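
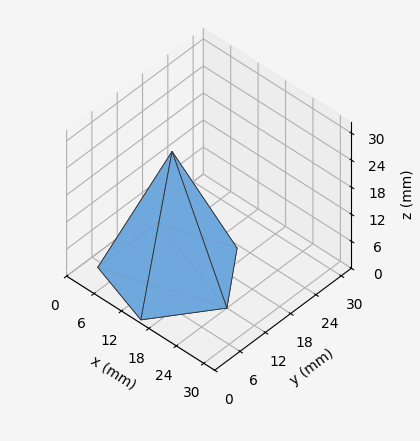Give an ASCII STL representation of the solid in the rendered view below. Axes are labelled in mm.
Reading the render: the shape is a regular 5-sided pyramid, base circumscribed radius ≈ 12 mm, apex at z ≈ 27 mm (dimensions read to the nearest mm from the axis ticks). For the STL, each face is triangulated and given an outward normal.

solid part
  facet normal 0.0000 0.0000 -1.0000
    outer loop
      vertex 2.3 19.1 0.0
      vertex 15.7 23.4 0.0
      vertex 24.0 12.0 0.0
    endloop
  endfacet
  facet normal 0.0000 0.0000 -1.0000
    outer loop
      vertex 2.3 4.9 0.0
      vertex 2.3 19.1 0.0
      vertex 24.0 12.0 0.0
    endloop
  endfacet
  facet normal 0.0000 0.0000 -1.0000
    outer loop
      vertex 15.7 0.6 0.0
      vertex 2.3 4.9 0.0
      vertex 24.0 12.0 0.0
    endloop
  endfacet
  facet normal 0.7608 0.5539 0.3381
    outer loop
      vertex 24.0 12.0 0.0
      vertex 15.7 23.4 0.0
      vertex 12.0 12.0 27.0
    endloop
  endfacet
  facet normal -0.2875 0.8958 0.3389
    outer loop
      vertex 15.7 23.4 0.0
      vertex 2.3 19.1 0.0
      vertex 12.0 12.0 27.0
    endloop
  endfacet
  facet normal -0.9411 0.0000 0.3381
    outer loop
      vertex 2.3 19.1 0.0
      vertex 2.3 4.9 0.0
      vertex 12.0 12.0 27.0
    endloop
  endfacet
  facet normal -0.2875 -0.8958 0.3389
    outer loop
      vertex 2.3 4.9 0.0
      vertex 15.7 0.6 0.0
      vertex 12.0 12.0 27.0
    endloop
  endfacet
  facet normal 0.7608 -0.5539 0.3381
    outer loop
      vertex 15.7 0.6 0.0
      vertex 24.0 12.0 0.0
      vertex 12.0 12.0 27.0
    endloop
  endfacet
endsolid part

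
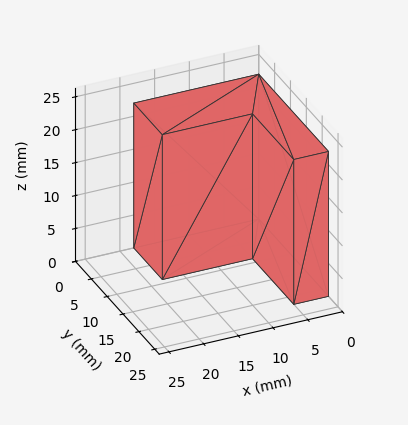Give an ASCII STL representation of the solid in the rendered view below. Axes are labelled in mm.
Reading the render: the shape is an L-shaped prism: outer 18 × 22 mm, arm thicknesses ≈ 9 mm (horizontal) and 5 mm (vertical), extruded 22 mm in z (dimensions read to the nearest mm from the axis ticks). For the STL, each face is triangulated and given an outward normal.

solid part
  facet normal 0.0000 0.0000 -1.0000
    outer loop
      vertex 18.0 9.0 0.0
      vertex 18.0 0.0 0.0
      vertex 0.0 0.0 0.0
    endloop
  endfacet
  facet normal 0.0000 0.0000 -1.0000
    outer loop
      vertex 5.0 9.0 0.0
      vertex 18.0 9.0 0.0
      vertex 0.0 0.0 0.0
    endloop
  endfacet
  facet normal 0.0000 0.0000 -1.0000
    outer loop
      vertex 5.0 22.0 0.0
      vertex 5.0 9.0 0.0
      vertex 0.0 0.0 0.0
    endloop
  endfacet
  facet normal 0.0000 0.0000 -1.0000
    outer loop
      vertex 0.0 22.0 0.0
      vertex 5.0 22.0 0.0
      vertex 0.0 0.0 0.0
    endloop
  endfacet
  facet normal 0.0000 0.0000 1.0000
    outer loop
      vertex 0.0 0.0 22.0
      vertex 18.0 0.0 22.0
      vertex 18.0 9.0 22.0
    endloop
  endfacet
  facet normal 0.0000 0.0000 1.0000
    outer loop
      vertex 0.0 0.0 22.0
      vertex 18.0 9.0 22.0
      vertex 5.0 9.0 22.0
    endloop
  endfacet
  facet normal 0.0000 0.0000 1.0000
    outer loop
      vertex 0.0 0.0 22.0
      vertex 5.0 9.0 22.0
      vertex 5.0 22.0 22.0
    endloop
  endfacet
  facet normal 0.0000 0.0000 1.0000
    outer loop
      vertex 0.0 0.0 22.0
      vertex 5.0 22.0 22.0
      vertex 0.0 22.0 22.0
    endloop
  endfacet
  facet normal 0.0000 -1.0000 0.0000
    outer loop
      vertex 0.0 0.0 0.0
      vertex 18.0 0.0 0.0
      vertex 18.0 0.0 22.0
    endloop
  endfacet
  facet normal 0.0000 -1.0000 0.0000
    outer loop
      vertex 0.0 0.0 0.0
      vertex 18.0 0.0 22.0
      vertex 0.0 0.0 22.0
    endloop
  endfacet
  facet normal 1.0000 0.0000 0.0000
    outer loop
      vertex 18.0 0.0 0.0
      vertex 18.0 9.0 0.0
      vertex 18.0 9.0 22.0
    endloop
  endfacet
  facet normal 1.0000 0.0000 0.0000
    outer loop
      vertex 18.0 0.0 0.0
      vertex 18.0 9.0 22.0
      vertex 18.0 0.0 22.0
    endloop
  endfacet
  facet normal 0.0000 1.0000 0.0000
    outer loop
      vertex 18.0 9.0 0.0
      vertex 5.0 9.0 0.0
      vertex 5.0 9.0 22.0
    endloop
  endfacet
  facet normal 0.0000 1.0000 0.0000
    outer loop
      vertex 18.0 9.0 0.0
      vertex 5.0 9.0 22.0
      vertex 18.0 9.0 22.0
    endloop
  endfacet
  facet normal 1.0000 0.0000 0.0000
    outer loop
      vertex 5.0 9.0 0.0
      vertex 5.0 22.0 0.0
      vertex 5.0 22.0 22.0
    endloop
  endfacet
  facet normal 1.0000 0.0000 0.0000
    outer loop
      vertex 5.0 9.0 0.0
      vertex 5.0 22.0 22.0
      vertex 5.0 9.0 22.0
    endloop
  endfacet
  facet normal 0.0000 1.0000 0.0000
    outer loop
      vertex 5.0 22.0 0.0
      vertex 0.0 22.0 0.0
      vertex 0.0 22.0 22.0
    endloop
  endfacet
  facet normal 0.0000 1.0000 0.0000
    outer loop
      vertex 5.0 22.0 0.0
      vertex 0.0 22.0 22.0
      vertex 5.0 22.0 22.0
    endloop
  endfacet
  facet normal -1.0000 0.0000 0.0000
    outer loop
      vertex 0.0 22.0 0.0
      vertex 0.0 0.0 0.0
      vertex 0.0 0.0 22.0
    endloop
  endfacet
  facet normal -1.0000 0.0000 0.0000
    outer loop
      vertex 0.0 22.0 0.0
      vertex 0.0 0.0 22.0
      vertex 0.0 22.0 22.0
    endloop
  endfacet
endsolid part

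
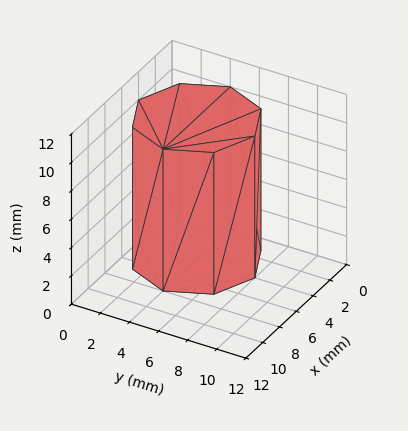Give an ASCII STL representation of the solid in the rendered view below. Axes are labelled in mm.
Reading the render: the shape is a regular 8-sided prism (a cylinder approximated with 8 flat sides), circumscribed radius ≈ 4 mm, height ≈ 10 mm (dimensions read to the nearest mm from the axis ticks). For the STL, each face is triangulated and given an outward normal.

solid part
  facet normal 0.0000 0.0000 -1.0000
    outer loop
      vertex 4.0 8.0 0.0
      vertex 6.8 6.8 0.0
      vertex 8.0 4.0 0.0
    endloop
  endfacet
  facet normal 0.0000 0.0000 -1.0000
    outer loop
      vertex 1.2 6.8 0.0
      vertex 4.0 8.0 0.0
      vertex 8.0 4.0 0.0
    endloop
  endfacet
  facet normal 0.0000 0.0000 -1.0000
    outer loop
      vertex 0.0 4.0 0.0
      vertex 1.2 6.8 0.0
      vertex 8.0 4.0 0.0
    endloop
  endfacet
  facet normal 0.0000 0.0000 -1.0000
    outer loop
      vertex 1.2 1.2 0.0
      vertex 0.0 4.0 0.0
      vertex 8.0 4.0 0.0
    endloop
  endfacet
  facet normal 0.0000 0.0000 -1.0000
    outer loop
      vertex 4.0 0.0 0.0
      vertex 1.2 1.2 0.0
      vertex 8.0 4.0 0.0
    endloop
  endfacet
  facet normal 0.0000 0.0000 -1.0000
    outer loop
      vertex 6.8 1.2 0.0
      vertex 4.0 0.0 0.0
      vertex 8.0 4.0 0.0
    endloop
  endfacet
  facet normal 0.0000 0.0000 1.0000
    outer loop
      vertex 8.0 4.0 10.0
      vertex 6.8 6.8 10.0
      vertex 4.0 8.0 10.0
    endloop
  endfacet
  facet normal 0.0000 0.0000 1.0000
    outer loop
      vertex 8.0 4.0 10.0
      vertex 4.0 8.0 10.0
      vertex 1.2 6.8 10.0
    endloop
  endfacet
  facet normal 0.0000 0.0000 1.0000
    outer loop
      vertex 8.0 4.0 10.0
      vertex 1.2 6.8 10.0
      vertex 0.0 4.0 10.0
    endloop
  endfacet
  facet normal 0.0000 0.0000 1.0000
    outer loop
      vertex 8.0 4.0 10.0
      vertex 0.0 4.0 10.0
      vertex 1.2 1.2 10.0
    endloop
  endfacet
  facet normal 0.0000 0.0000 1.0000
    outer loop
      vertex 8.0 4.0 10.0
      vertex 1.2 1.2 10.0
      vertex 4.0 0.0 10.0
    endloop
  endfacet
  facet normal 0.0000 0.0000 1.0000
    outer loop
      vertex 8.0 4.0 10.0
      vertex 4.0 0.0 10.0
      vertex 6.8 1.2 10.0
    endloop
  endfacet
  facet normal 0.9191 0.3939 0.0000
    outer loop
      vertex 8.0 4.0 0.0
      vertex 6.8 6.8 0.0
      vertex 6.8 6.8 10.0
    endloop
  endfacet
  facet normal 0.9191 0.3939 0.0000
    outer loop
      vertex 8.0 4.0 0.0
      vertex 6.8 6.8 10.0
      vertex 8.0 4.0 10.0
    endloop
  endfacet
  facet normal 0.3939 0.9191 0.0000
    outer loop
      vertex 6.8 6.8 0.0
      vertex 4.0 8.0 0.0
      vertex 4.0 8.0 10.0
    endloop
  endfacet
  facet normal 0.3939 0.9191 0.0000
    outer loop
      vertex 6.8 6.8 0.0
      vertex 4.0 8.0 10.0
      vertex 6.8 6.8 10.0
    endloop
  endfacet
  facet normal -0.3939 0.9191 0.0000
    outer loop
      vertex 4.0 8.0 0.0
      vertex 1.2 6.8 0.0
      vertex 1.2 6.8 10.0
    endloop
  endfacet
  facet normal -0.3939 0.9191 0.0000
    outer loop
      vertex 4.0 8.0 0.0
      vertex 1.2 6.8 10.0
      vertex 4.0 8.0 10.0
    endloop
  endfacet
  facet normal -0.9191 0.3939 0.0000
    outer loop
      vertex 1.2 6.8 0.0
      vertex 0.0 4.0 0.0
      vertex 0.0 4.0 10.0
    endloop
  endfacet
  facet normal -0.9191 0.3939 0.0000
    outer loop
      vertex 1.2 6.8 0.0
      vertex 0.0 4.0 10.0
      vertex 1.2 6.8 10.0
    endloop
  endfacet
  facet normal -0.9191 -0.3939 0.0000
    outer loop
      vertex 0.0 4.0 0.0
      vertex 1.2 1.2 0.0
      vertex 1.2 1.2 10.0
    endloop
  endfacet
  facet normal -0.9191 -0.3939 0.0000
    outer loop
      vertex 0.0 4.0 0.0
      vertex 1.2 1.2 10.0
      vertex 0.0 4.0 10.0
    endloop
  endfacet
  facet normal -0.3939 -0.9191 0.0000
    outer loop
      vertex 1.2 1.2 0.0
      vertex 4.0 0.0 0.0
      vertex 4.0 0.0 10.0
    endloop
  endfacet
  facet normal -0.3939 -0.9191 0.0000
    outer loop
      vertex 1.2 1.2 0.0
      vertex 4.0 0.0 10.0
      vertex 1.2 1.2 10.0
    endloop
  endfacet
  facet normal 0.3939 -0.9191 0.0000
    outer loop
      vertex 4.0 0.0 0.0
      vertex 6.8 1.2 0.0
      vertex 6.8 1.2 10.0
    endloop
  endfacet
  facet normal 0.3939 -0.9191 0.0000
    outer loop
      vertex 4.0 0.0 0.0
      vertex 6.8 1.2 10.0
      vertex 4.0 0.0 10.0
    endloop
  endfacet
  facet normal 0.9191 -0.3939 0.0000
    outer loop
      vertex 6.8 1.2 0.0
      vertex 8.0 4.0 0.0
      vertex 8.0 4.0 10.0
    endloop
  endfacet
  facet normal 0.9191 -0.3939 0.0000
    outer loop
      vertex 6.8 1.2 0.0
      vertex 8.0 4.0 10.0
      vertex 6.8 1.2 10.0
    endloop
  endfacet
endsolid part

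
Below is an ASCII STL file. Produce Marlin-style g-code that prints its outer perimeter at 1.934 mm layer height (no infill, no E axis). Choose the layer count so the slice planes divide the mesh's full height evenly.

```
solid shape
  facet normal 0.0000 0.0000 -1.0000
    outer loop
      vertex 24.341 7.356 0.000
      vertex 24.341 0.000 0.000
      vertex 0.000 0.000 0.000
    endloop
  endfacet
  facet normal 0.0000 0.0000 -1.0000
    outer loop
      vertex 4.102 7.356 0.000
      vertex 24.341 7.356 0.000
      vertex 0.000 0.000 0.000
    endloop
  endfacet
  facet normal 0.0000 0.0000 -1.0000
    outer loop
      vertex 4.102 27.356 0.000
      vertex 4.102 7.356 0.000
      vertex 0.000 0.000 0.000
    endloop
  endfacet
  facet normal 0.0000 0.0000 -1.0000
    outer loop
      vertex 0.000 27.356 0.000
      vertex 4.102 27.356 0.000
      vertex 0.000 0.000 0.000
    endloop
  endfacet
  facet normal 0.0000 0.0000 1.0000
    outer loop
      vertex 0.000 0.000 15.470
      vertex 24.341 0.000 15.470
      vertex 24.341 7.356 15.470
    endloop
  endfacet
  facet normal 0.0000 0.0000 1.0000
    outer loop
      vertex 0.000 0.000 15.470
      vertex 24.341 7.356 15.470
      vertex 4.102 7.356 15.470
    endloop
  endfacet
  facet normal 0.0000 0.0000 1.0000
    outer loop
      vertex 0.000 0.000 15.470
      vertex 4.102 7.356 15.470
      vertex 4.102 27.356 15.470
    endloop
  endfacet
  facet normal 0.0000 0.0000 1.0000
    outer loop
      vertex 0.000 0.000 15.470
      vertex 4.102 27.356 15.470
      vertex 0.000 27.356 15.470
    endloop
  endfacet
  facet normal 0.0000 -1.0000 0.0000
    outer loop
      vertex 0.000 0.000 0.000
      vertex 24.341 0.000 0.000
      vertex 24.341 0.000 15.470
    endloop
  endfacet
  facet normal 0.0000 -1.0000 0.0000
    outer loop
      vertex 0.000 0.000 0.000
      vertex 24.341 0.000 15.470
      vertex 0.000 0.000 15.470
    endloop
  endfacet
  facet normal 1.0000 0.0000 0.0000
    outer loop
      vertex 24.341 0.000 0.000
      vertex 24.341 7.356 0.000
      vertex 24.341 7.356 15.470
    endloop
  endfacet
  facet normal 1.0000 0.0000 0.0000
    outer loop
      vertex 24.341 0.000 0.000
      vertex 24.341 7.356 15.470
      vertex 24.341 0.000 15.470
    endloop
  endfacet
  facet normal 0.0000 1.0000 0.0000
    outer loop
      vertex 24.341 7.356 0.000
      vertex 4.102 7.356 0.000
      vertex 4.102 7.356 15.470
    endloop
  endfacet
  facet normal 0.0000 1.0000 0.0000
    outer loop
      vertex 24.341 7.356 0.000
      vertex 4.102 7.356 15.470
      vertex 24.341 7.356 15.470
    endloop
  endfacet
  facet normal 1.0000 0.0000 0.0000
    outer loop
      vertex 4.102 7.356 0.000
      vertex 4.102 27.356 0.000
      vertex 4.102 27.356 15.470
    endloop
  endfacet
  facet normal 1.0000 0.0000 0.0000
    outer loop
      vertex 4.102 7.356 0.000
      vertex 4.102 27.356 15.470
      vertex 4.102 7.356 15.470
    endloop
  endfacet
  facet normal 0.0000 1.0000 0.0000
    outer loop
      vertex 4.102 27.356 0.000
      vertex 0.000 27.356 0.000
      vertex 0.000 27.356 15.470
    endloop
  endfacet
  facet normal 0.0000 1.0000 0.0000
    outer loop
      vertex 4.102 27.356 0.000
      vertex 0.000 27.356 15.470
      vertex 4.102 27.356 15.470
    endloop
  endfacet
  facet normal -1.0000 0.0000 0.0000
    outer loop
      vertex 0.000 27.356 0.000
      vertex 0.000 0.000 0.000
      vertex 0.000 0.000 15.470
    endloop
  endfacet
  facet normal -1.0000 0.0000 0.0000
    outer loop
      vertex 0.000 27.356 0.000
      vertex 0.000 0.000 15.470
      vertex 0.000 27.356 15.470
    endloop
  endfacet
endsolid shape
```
; perimeter-only toolpath
G21 ; units = mm
G90 ; absolute positioning
G28 ; home
; layer 1
G0 Z1.934
G0 X0.000 Y0.000
G1 X24.341 Y0.000
G1 X24.341 Y7.356
G1 X4.102 Y7.356
G1 X4.102 Y27.356
G1 X0.000 Y27.356
G1 X0.000 Y0.000
; layer 2
G0 Z3.868
G0 X0.000 Y0.000
G1 X24.341 Y0.000
G1 X24.341 Y7.356
G1 X4.102 Y7.356
G1 X4.102 Y27.356
G1 X0.000 Y27.356
G1 X0.000 Y0.000
; layer 3
G0 Z5.801
G0 X0.000 Y0.000
G1 X24.341 Y0.000
G1 X24.341 Y7.356
G1 X4.102 Y7.356
G1 X4.102 Y27.356
G1 X0.000 Y27.356
G1 X0.000 Y0.000
; layer 4
G0 Z7.735
G0 X0.000 Y0.000
G1 X24.341 Y0.000
G1 X24.341 Y7.356
G1 X4.102 Y7.356
G1 X4.102 Y27.356
G1 X0.000 Y27.356
G1 X0.000 Y0.000
; layer 5
G0 Z9.669
G0 X0.000 Y0.000
G1 X24.341 Y0.000
G1 X24.341 Y7.356
G1 X4.102 Y7.356
G1 X4.102 Y27.356
G1 X0.000 Y27.356
G1 X0.000 Y0.000
; layer 6
G0 Z11.603
G0 X0.000 Y0.000
G1 X24.341 Y0.000
G1 X24.341 Y7.356
G1 X4.102 Y7.356
G1 X4.102 Y27.356
G1 X0.000 Y27.356
G1 X0.000 Y0.000
; layer 7
G0 Z13.536
G0 X0.000 Y0.000
G1 X24.341 Y0.000
G1 X24.341 Y7.356
G1 X4.102 Y7.356
G1 X4.102 Y27.356
G1 X0.000 Y27.356
G1 X0.000 Y0.000
; layer 8
G0 Z15.470
G0 X0.000 Y0.000
G1 X24.341 Y0.000
G1 X24.341 Y7.356
G1 X4.102 Y7.356
G1 X4.102 Y27.356
G1 X0.000 Y27.356
G1 X0.000 Y0.000
M2 ; end

The solid is an L-shaped prism: outer 24.3 × 27.4 mm, arm thicknesses ≈ 7.36 mm (horizontal) and 4.1 mm (vertical), extruded 15.5 mm in z. Slicing at Δz = 1.934 mm — 8 equal slices spanning the solid's height, so layer i sits at z = i·h/8 — gives 8 non-empty perimeters. Each is a 6-segment closed polygon; G0 lifts to the layer z and rapids to the start vertex, then G1 traces the edges.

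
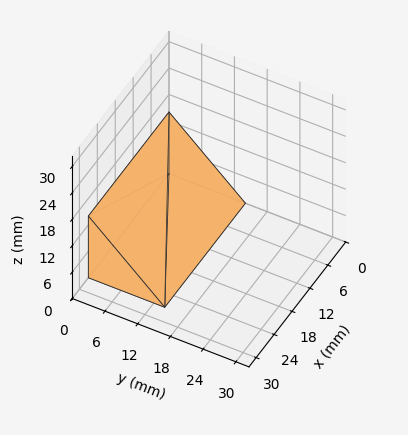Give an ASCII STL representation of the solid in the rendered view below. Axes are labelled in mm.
Reading the render: the shape is a wedge (ramp): 27 × 14 mm base, rising to 14 mm along the y=0 edge and sloping linearly to z=0 at y=14 (dimensions read to the nearest mm from the axis ticks). For the STL, each face is triangulated and given an outward normal.

solid part
  facet normal 0.0000 0.0000 -1.0000
    outer loop
      vertex 27.000 14.000 0.000
      vertex 27.000 0.000 0.000
      vertex 0.000 0.000 0.000
    endloop
  endfacet
  facet normal 0.0000 0.0000 -1.0000
    outer loop
      vertex 0.000 14.000 0.000
      vertex 27.000 14.000 0.000
      vertex 0.000 0.000 0.000
    endloop
  endfacet
  facet normal 0.0000 -1.0000 0.0000
    outer loop
      vertex 0.000 0.000 0.000
      vertex 27.000 0.000 0.000
      vertex 27.000 0.000 14.000
    endloop
  endfacet
  facet normal 0.0000 -1.0000 0.0000
    outer loop
      vertex 0.000 0.000 0.000
      vertex 27.000 0.000 14.000
      vertex 0.000 0.000 14.000
    endloop
  endfacet
  facet normal 0.0000 0.7071 0.7071
    outer loop
      vertex 0.000 0.000 14.000
      vertex 27.000 0.000 14.000
      vertex 27.000 14.000 0.000
    endloop
  endfacet
  facet normal 0.0000 0.7071 0.7071
    outer loop
      vertex 0.000 0.000 14.000
      vertex 27.000 14.000 0.000
      vertex 0.000 14.000 0.000
    endloop
  endfacet
  facet normal -1.0000 0.0000 0.0000
    outer loop
      vertex 0.000 0.000 14.000
      vertex 0.000 14.000 0.000
      vertex 0.000 0.000 0.000
    endloop
  endfacet
  facet normal 1.0000 0.0000 0.0000
    outer loop
      vertex 27.000 0.000 0.000
      vertex 27.000 14.000 0.000
      vertex 27.000 0.000 14.000
    endloop
  endfacet
endsolid part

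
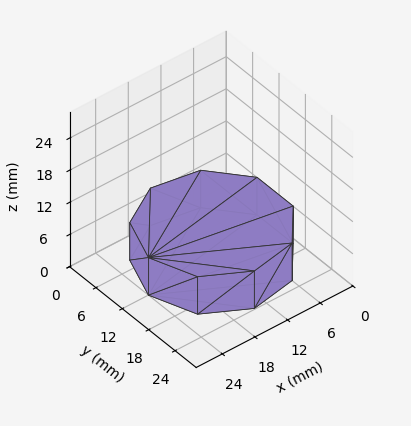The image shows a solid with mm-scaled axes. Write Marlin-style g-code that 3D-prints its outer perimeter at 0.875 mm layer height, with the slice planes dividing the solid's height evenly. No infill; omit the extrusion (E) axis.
Reading the render: the shape is a regular 9-sided prism (a cylinder approximated with 9 flat sides), circumscribed radius ≈ 12 mm, height ≈ 7 mm (dimensions read to the nearest mm from the axis ticks). For the g-code, the solid's height is divided into equal slices at the stated Δz and each level perimeter traced with G1 moves after a G0 lift.

; perimeter-only toolpath
G21 ; units = mm
G90 ; absolute positioning
G28 ; home
; layer 1
G0 Z0.875
G0 X24.000 Y12.000
G1 X21.193 Y19.713
G1 X14.084 Y23.818
G1 X6.000 Y22.392
G1 X0.724 Y16.104
G1 X0.724 Y7.896
G1 X6.000 Y1.608
G1 X14.084 Y0.182
G1 X21.193 Y4.287
G1 X24.000 Y12.000
; layer 2
G0 Z1.750
G0 X24.000 Y12.000
G1 X21.193 Y19.713
G1 X14.084 Y23.818
G1 X6.000 Y22.392
G1 X0.724 Y16.104
G1 X0.724 Y7.896
G1 X6.000 Y1.608
G1 X14.084 Y0.182
G1 X21.193 Y4.287
G1 X24.000 Y12.000
; layer 3
G0 Z2.625
G0 X24.000 Y12.000
G1 X21.193 Y19.713
G1 X14.084 Y23.818
G1 X6.000 Y22.392
G1 X0.724 Y16.104
G1 X0.724 Y7.896
G1 X6.000 Y1.608
G1 X14.084 Y0.182
G1 X21.193 Y4.287
G1 X24.000 Y12.000
; layer 4
G0 Z3.500
G0 X24.000 Y12.000
G1 X21.193 Y19.713
G1 X14.084 Y23.818
G1 X6.000 Y22.392
G1 X0.724 Y16.104
G1 X0.724 Y7.896
G1 X6.000 Y1.608
G1 X14.084 Y0.182
G1 X21.193 Y4.287
G1 X24.000 Y12.000
; layer 5
G0 Z4.375
G0 X24.000 Y12.000
G1 X21.193 Y19.713
G1 X14.084 Y23.818
G1 X6.000 Y22.392
G1 X0.724 Y16.104
G1 X0.724 Y7.896
G1 X6.000 Y1.608
G1 X14.084 Y0.182
G1 X21.193 Y4.287
G1 X24.000 Y12.000
; layer 6
G0 Z5.250
G0 X24.000 Y12.000
G1 X21.193 Y19.713
G1 X14.084 Y23.818
G1 X6.000 Y22.392
G1 X0.724 Y16.104
G1 X0.724 Y7.896
G1 X6.000 Y1.608
G1 X14.084 Y0.182
G1 X21.193 Y4.287
G1 X24.000 Y12.000
; layer 7
G0 Z6.125
G0 X24.000 Y12.000
G1 X21.193 Y19.713
G1 X14.084 Y23.818
G1 X6.000 Y22.392
G1 X0.724 Y16.104
G1 X0.724 Y7.896
G1 X6.000 Y1.608
G1 X14.084 Y0.182
G1 X21.193 Y4.287
G1 X24.000 Y12.000
; layer 8
G0 Z7.000
G0 X24.000 Y12.000
G1 X21.193 Y19.713
G1 X14.084 Y23.818
G1 X6.000 Y22.392
G1 X0.724 Y16.104
G1 X0.724 Y7.896
G1 X6.000 Y1.608
G1 X14.084 Y0.182
G1 X21.193 Y4.287
G1 X24.000 Y12.000
M2 ; end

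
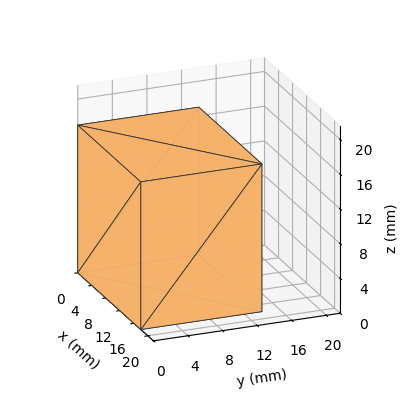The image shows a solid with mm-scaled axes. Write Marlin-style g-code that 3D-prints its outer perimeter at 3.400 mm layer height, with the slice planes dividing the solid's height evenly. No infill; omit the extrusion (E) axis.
Reading the render: the shape is a rectangular box, roughly 18 × 14 mm footprint and 17 mm tall (dimensions read to the nearest mm from the axis ticks). For the g-code, the solid's height is divided into equal slices at the stated Δz and each level perimeter traced with G1 moves after a G0 lift.

; perimeter-only toolpath
G21 ; units = mm
G90 ; absolute positioning
G28 ; home
; layer 1
G0 Z3.400
G0 X0.000 Y0.000
G1 X18.000 Y0.000
G1 X18.000 Y14.000
G1 X0.000 Y14.000
G1 X0.000 Y0.000
; layer 2
G0 Z6.800
G0 X0.000 Y0.000
G1 X18.000 Y0.000
G1 X18.000 Y14.000
G1 X0.000 Y14.000
G1 X0.000 Y0.000
; layer 3
G0 Z10.200
G0 X0.000 Y0.000
G1 X18.000 Y0.000
G1 X18.000 Y14.000
G1 X0.000 Y14.000
G1 X0.000 Y0.000
; layer 4
G0 Z13.600
G0 X0.000 Y0.000
G1 X18.000 Y0.000
G1 X18.000 Y14.000
G1 X0.000 Y14.000
G1 X0.000 Y0.000
; layer 5
G0 Z17.000
G0 X0.000 Y0.000
G1 X18.000 Y0.000
G1 X18.000 Y14.000
G1 X0.000 Y14.000
G1 X0.000 Y0.000
M2 ; end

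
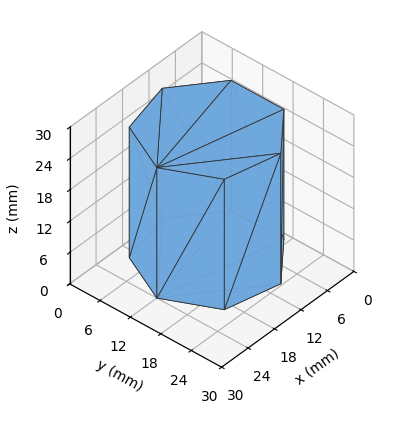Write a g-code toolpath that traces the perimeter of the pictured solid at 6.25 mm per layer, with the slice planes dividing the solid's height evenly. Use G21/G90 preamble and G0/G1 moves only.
Reading the render: the shape is a regular 7-sided prism (a cylinder approximated with 7 flat sides), circumscribed radius ≈ 12 mm, height ≈ 25 mm (dimensions read to the nearest mm from the axis ticks). For the g-code, the solid's height is divided into equal slices at the stated Δz and each level perimeter traced with G1 moves after a G0 lift.

; perimeter-only toolpath
G21 ; units = mm
G90 ; absolute positioning
G28 ; home
; layer 1
G0 Z6.25
G0 X24.00 Y12.00
G1 X19.48 Y21.38
G1 X9.33 Y23.70
G1 X1.19 Y17.21
G1 X1.19 Y6.79
G1 X9.33 Y0.30
G1 X19.48 Y2.62
G1 X24.00 Y12.00
; layer 2
G0 Z12.50
G0 X24.00 Y12.00
G1 X19.48 Y21.38
G1 X9.33 Y23.70
G1 X1.19 Y17.21
G1 X1.19 Y6.79
G1 X9.33 Y0.30
G1 X19.48 Y2.62
G1 X24.00 Y12.00
; layer 3
G0 Z18.75
G0 X24.00 Y12.00
G1 X19.48 Y21.38
G1 X9.33 Y23.70
G1 X1.19 Y17.21
G1 X1.19 Y6.79
G1 X9.33 Y0.30
G1 X19.48 Y2.62
G1 X24.00 Y12.00
; layer 4
G0 Z25.00
G0 X24.00 Y12.00
G1 X19.48 Y21.38
G1 X9.33 Y23.70
G1 X1.19 Y17.21
G1 X1.19 Y6.79
G1 X9.33 Y0.30
G1 X19.48 Y2.62
G1 X24.00 Y12.00
M2 ; end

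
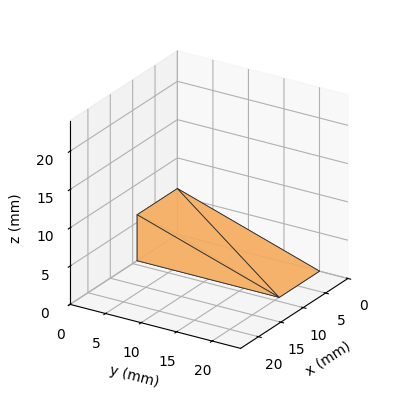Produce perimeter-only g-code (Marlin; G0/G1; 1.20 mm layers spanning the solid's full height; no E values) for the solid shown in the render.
Reading the render: the shape is a wedge (ramp): 9 × 20 mm base, rising to 6 mm along the y=0 edge and sloping linearly to z=0 at y=20 (dimensions read to the nearest mm from the axis ticks). For the g-code, the solid's height is divided into equal slices at the stated Δz and each level perimeter traced with G1 moves after a G0 lift.

; perimeter-only toolpath
G21 ; units = mm
G90 ; absolute positioning
G28 ; home
; layer 1
G0 Z1.20
G0 X0.00 Y0.00
G1 X9.00 Y0.00
G1 X9.00 Y16.00
G1 X0.00 Y16.00
G1 X0.00 Y0.00
; layer 2
G0 Z2.40
G0 X0.00 Y0.00
G1 X9.00 Y0.00
G1 X9.00 Y12.00
G1 X0.00 Y12.00
G1 X0.00 Y0.00
; layer 3
G0 Z3.60
G0 X0.00 Y0.00
G1 X9.00 Y0.00
G1 X9.00 Y8.00
G1 X0.00 Y8.00
G1 X0.00 Y0.00
; layer 4
G0 Z4.80
G0 X0.00 Y0.00
G1 X9.00 Y0.00
G1 X9.00 Y4.00
G1 X0.00 Y4.00
G1 X0.00 Y0.00
M2 ; end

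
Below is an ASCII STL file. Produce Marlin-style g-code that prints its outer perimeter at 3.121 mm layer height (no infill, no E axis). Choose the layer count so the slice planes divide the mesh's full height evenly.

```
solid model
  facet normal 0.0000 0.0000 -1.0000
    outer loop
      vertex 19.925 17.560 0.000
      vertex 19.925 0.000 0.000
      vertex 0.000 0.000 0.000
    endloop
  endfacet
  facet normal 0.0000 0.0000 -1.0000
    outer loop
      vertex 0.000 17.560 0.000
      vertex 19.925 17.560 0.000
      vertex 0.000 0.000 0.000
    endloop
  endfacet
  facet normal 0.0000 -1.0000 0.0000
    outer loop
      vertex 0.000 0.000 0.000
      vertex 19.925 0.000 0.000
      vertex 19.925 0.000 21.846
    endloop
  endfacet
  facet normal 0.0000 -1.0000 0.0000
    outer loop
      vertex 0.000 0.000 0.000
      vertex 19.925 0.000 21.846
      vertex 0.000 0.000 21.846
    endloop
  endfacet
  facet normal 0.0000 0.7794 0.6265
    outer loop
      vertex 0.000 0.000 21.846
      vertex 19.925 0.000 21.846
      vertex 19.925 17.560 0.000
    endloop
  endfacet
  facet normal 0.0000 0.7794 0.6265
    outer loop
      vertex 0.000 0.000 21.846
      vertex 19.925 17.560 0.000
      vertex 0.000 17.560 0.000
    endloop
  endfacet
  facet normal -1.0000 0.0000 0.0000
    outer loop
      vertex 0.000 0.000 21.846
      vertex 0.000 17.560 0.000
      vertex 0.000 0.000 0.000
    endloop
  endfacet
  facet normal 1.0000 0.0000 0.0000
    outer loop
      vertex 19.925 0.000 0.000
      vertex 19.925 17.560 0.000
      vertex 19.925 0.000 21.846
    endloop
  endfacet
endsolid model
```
; perimeter-only toolpath
G21 ; units = mm
G90 ; absolute positioning
G28 ; home
; layer 1
G0 Z3.121
G0 X0.000 Y0.000
G1 X19.925 Y0.000
G1 X19.925 Y15.051
G1 X0.000 Y15.051
G1 X0.000 Y0.000
; layer 2
G0 Z6.242
G0 X0.000 Y0.000
G1 X19.925 Y0.000
G1 X19.925 Y12.543
G1 X0.000 Y12.543
G1 X0.000 Y0.000
; layer 3
G0 Z9.363
G0 X0.000 Y0.000
G1 X19.925 Y0.000
G1 X19.925 Y10.034
G1 X0.000 Y10.034
G1 X0.000 Y0.000
; layer 4
G0 Z12.483
G0 X0.000 Y0.000
G1 X19.925 Y0.000
G1 X19.925 Y7.526
G1 X0.000 Y7.526
G1 X0.000 Y0.000
; layer 5
G0 Z15.604
G0 X0.000 Y0.000
G1 X19.925 Y0.000
G1 X19.925 Y5.017
G1 X0.000 Y5.017
G1 X0.000 Y0.000
; layer 6
G0 Z18.725
G0 X0.000 Y0.000
G1 X19.925 Y0.000
G1 X19.925 Y2.509
G1 X0.000 Y2.509
G1 X0.000 Y0.000
M2 ; end

The solid is a wedge (ramp): 19.9 × 17.6 mm base, rising to 21.8 mm along the y=0 edge and sloping linearly to z=0 at y=17.6. Slicing at Δz = 3.121 mm — 7 equal slices spanning the solid's height, so layer i sits at z = i·h/7 — gives 6 non-empty perimeters. Each is a 4-segment closed polygon; G0 lifts to the layer z and rapids to the start vertex, then G1 traces the edges. The cross-section shrinks linearly with z (the slice at the apex is degenerate and omitted).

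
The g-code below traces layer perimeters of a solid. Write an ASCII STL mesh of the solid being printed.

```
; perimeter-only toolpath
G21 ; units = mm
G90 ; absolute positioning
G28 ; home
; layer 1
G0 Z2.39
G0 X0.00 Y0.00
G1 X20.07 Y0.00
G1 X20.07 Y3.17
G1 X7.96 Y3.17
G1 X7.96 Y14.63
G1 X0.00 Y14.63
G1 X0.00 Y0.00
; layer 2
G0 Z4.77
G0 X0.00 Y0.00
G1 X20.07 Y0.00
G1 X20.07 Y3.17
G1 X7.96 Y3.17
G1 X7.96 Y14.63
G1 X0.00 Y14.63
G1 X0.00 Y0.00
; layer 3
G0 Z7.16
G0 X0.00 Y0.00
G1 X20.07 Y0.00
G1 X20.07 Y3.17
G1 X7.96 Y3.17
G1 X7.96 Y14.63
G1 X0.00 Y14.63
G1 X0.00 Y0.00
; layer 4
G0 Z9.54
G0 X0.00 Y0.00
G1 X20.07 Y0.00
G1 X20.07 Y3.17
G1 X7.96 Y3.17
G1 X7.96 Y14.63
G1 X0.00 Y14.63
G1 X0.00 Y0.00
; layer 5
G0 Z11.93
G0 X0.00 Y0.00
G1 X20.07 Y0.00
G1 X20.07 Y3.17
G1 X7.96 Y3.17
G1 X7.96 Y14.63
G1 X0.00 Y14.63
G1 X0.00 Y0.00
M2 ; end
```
solid part
  facet normal 0.0000 0.0000 -1.0000
    outer loop
      vertex 20.07 3.17 0.00
      vertex 20.07 0.00 0.00
      vertex 0.00 0.00 0.00
    endloop
  endfacet
  facet normal 0.0000 0.0000 -1.0000
    outer loop
      vertex 7.96 3.17 0.00
      vertex 20.07 3.17 0.00
      vertex 0.00 0.00 0.00
    endloop
  endfacet
  facet normal 0.0000 0.0000 -1.0000
    outer loop
      vertex 7.96 14.63 0.00
      vertex 7.96 3.17 0.00
      vertex 0.00 0.00 0.00
    endloop
  endfacet
  facet normal 0.0000 0.0000 -1.0000
    outer loop
      vertex 0.00 14.63 0.00
      vertex 7.96 14.63 0.00
      vertex 0.00 0.00 0.00
    endloop
  endfacet
  facet normal 0.0000 0.0000 1.0000
    outer loop
      vertex 0.00 0.00 11.93
      vertex 20.07 0.00 11.93
      vertex 20.07 3.17 11.93
    endloop
  endfacet
  facet normal 0.0000 0.0000 1.0000
    outer loop
      vertex 0.00 0.00 11.93
      vertex 20.07 3.17 11.93
      vertex 7.96 3.17 11.93
    endloop
  endfacet
  facet normal 0.0000 0.0000 1.0000
    outer loop
      vertex 0.00 0.00 11.93
      vertex 7.96 3.17 11.93
      vertex 7.96 14.63 11.93
    endloop
  endfacet
  facet normal 0.0000 0.0000 1.0000
    outer loop
      vertex 0.00 0.00 11.93
      vertex 7.96 14.63 11.93
      vertex 0.00 14.63 11.93
    endloop
  endfacet
  facet normal 0.0000 -1.0000 0.0000
    outer loop
      vertex 0.00 0.00 0.00
      vertex 20.07 0.00 0.00
      vertex 20.07 0.00 11.93
    endloop
  endfacet
  facet normal 0.0000 -1.0000 0.0000
    outer loop
      vertex 0.00 0.00 0.00
      vertex 20.07 0.00 11.93
      vertex 0.00 0.00 11.93
    endloop
  endfacet
  facet normal 1.0000 0.0000 0.0000
    outer loop
      vertex 20.07 0.00 0.00
      vertex 20.07 3.17 0.00
      vertex 20.07 3.17 11.93
    endloop
  endfacet
  facet normal 1.0000 0.0000 0.0000
    outer loop
      vertex 20.07 0.00 0.00
      vertex 20.07 3.17 11.93
      vertex 20.07 0.00 11.93
    endloop
  endfacet
  facet normal 0.0000 1.0000 0.0000
    outer loop
      vertex 20.07 3.17 0.00
      vertex 7.96 3.17 0.00
      vertex 7.96 3.17 11.93
    endloop
  endfacet
  facet normal 0.0000 1.0000 0.0000
    outer loop
      vertex 20.07 3.17 0.00
      vertex 7.96 3.17 11.93
      vertex 20.07 3.17 11.93
    endloop
  endfacet
  facet normal 1.0000 0.0000 0.0000
    outer loop
      vertex 7.96 3.17 0.00
      vertex 7.96 14.63 0.00
      vertex 7.96 14.63 11.93
    endloop
  endfacet
  facet normal 1.0000 0.0000 0.0000
    outer loop
      vertex 7.96 3.17 0.00
      vertex 7.96 14.63 11.93
      vertex 7.96 3.17 11.93
    endloop
  endfacet
  facet normal 0.0000 1.0000 0.0000
    outer loop
      vertex 7.96 14.63 0.00
      vertex 0.00 14.63 0.00
      vertex 0.00 14.63 11.93
    endloop
  endfacet
  facet normal 0.0000 1.0000 0.0000
    outer loop
      vertex 7.96 14.63 0.00
      vertex 0.00 14.63 11.93
      vertex 7.96 14.63 11.93
    endloop
  endfacet
  facet normal -1.0000 0.0000 0.0000
    outer loop
      vertex 0.00 14.63 0.00
      vertex 0.00 0.00 0.00
      vertex 0.00 0.00 11.93
    endloop
  endfacet
  facet normal -1.0000 0.0000 0.0000
    outer loop
      vertex 0.00 14.63 0.00
      vertex 0.00 0.00 11.93
      vertex 0.00 14.63 11.93
    endloop
  endfacet
endsolid part

The G0 Z moves step by Δz≈2.39 mm. Every layer's G1 loop is the same polygon, so the solid is a straight extrusion of it from z=0 to z≈11.9. Closing with flat bottom and top caps and triangulating gives 20 facets — an L-shaped prism: outer 20.1 × 14.6 mm, arm thicknesses ≈ 3.17 mm (horizontal) and 7.96 mm (vertical), extruded 11.9 mm in z.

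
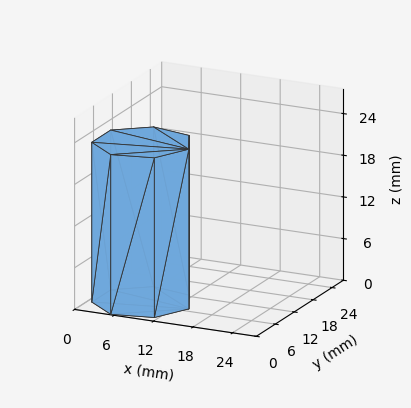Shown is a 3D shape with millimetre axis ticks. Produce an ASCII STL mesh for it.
Reading the render: the shape is a regular 7-sided prism (a cylinder approximated with 7 flat sides), circumscribed radius ≈ 7 mm, height ≈ 23 mm (dimensions read to the nearest mm from the axis ticks). For the STL, each face is triangulated and given an outward normal.

solid part
  facet normal 0.0000 0.0000 -1.0000
    outer loop
      vertex 5.4 13.8 0.0
      vertex 11.4 12.5 0.0
      vertex 14.0 7.0 0.0
    endloop
  endfacet
  facet normal 0.0000 0.0000 -1.0000
    outer loop
      vertex 0.7 10.0 0.0
      vertex 5.4 13.8 0.0
      vertex 14.0 7.0 0.0
    endloop
  endfacet
  facet normal 0.0000 0.0000 -1.0000
    outer loop
      vertex 0.7 4.0 0.0
      vertex 0.7 10.0 0.0
      vertex 14.0 7.0 0.0
    endloop
  endfacet
  facet normal 0.0000 0.0000 -1.0000
    outer loop
      vertex 5.4 0.2 0.0
      vertex 0.7 4.0 0.0
      vertex 14.0 7.0 0.0
    endloop
  endfacet
  facet normal 0.0000 0.0000 -1.0000
    outer loop
      vertex 11.4 1.5 0.0
      vertex 5.4 0.2 0.0
      vertex 14.0 7.0 0.0
    endloop
  endfacet
  facet normal 0.0000 0.0000 1.0000
    outer loop
      vertex 14.0 7.0 23.0
      vertex 11.4 12.5 23.0
      vertex 5.4 13.8 23.0
    endloop
  endfacet
  facet normal 0.0000 0.0000 1.0000
    outer loop
      vertex 14.0 7.0 23.0
      vertex 5.4 13.8 23.0
      vertex 0.7 10.0 23.0
    endloop
  endfacet
  facet normal 0.0000 0.0000 1.0000
    outer loop
      vertex 14.0 7.0 23.0
      vertex 0.7 10.0 23.0
      vertex 0.7 4.0 23.0
    endloop
  endfacet
  facet normal 0.0000 0.0000 1.0000
    outer loop
      vertex 14.0 7.0 23.0
      vertex 0.7 4.0 23.0
      vertex 5.4 0.2 23.0
    endloop
  endfacet
  facet normal 0.0000 0.0000 1.0000
    outer loop
      vertex 14.0 7.0 23.0
      vertex 5.4 0.2 23.0
      vertex 11.4 1.5 23.0
    endloop
  endfacet
  facet normal 0.9041 0.4274 0.0000
    outer loop
      vertex 14.0 7.0 0.0
      vertex 11.4 12.5 0.0
      vertex 11.4 12.5 23.0
    endloop
  endfacet
  facet normal 0.9041 0.4274 0.0000
    outer loop
      vertex 14.0 7.0 0.0
      vertex 11.4 12.5 23.0
      vertex 14.0 7.0 23.0
    endloop
  endfacet
  facet normal 0.2118 0.9773 0.0000
    outer loop
      vertex 11.4 12.5 0.0
      vertex 5.4 13.8 0.0
      vertex 5.4 13.8 23.0
    endloop
  endfacet
  facet normal 0.2118 0.9773 0.0000
    outer loop
      vertex 11.4 12.5 0.0
      vertex 5.4 13.8 23.0
      vertex 11.4 12.5 23.0
    endloop
  endfacet
  facet normal -0.6287 0.7776 0.0000
    outer loop
      vertex 5.4 13.8 0.0
      vertex 0.7 10.0 0.0
      vertex 0.7 10.0 23.0
    endloop
  endfacet
  facet normal -0.6287 0.7776 0.0000
    outer loop
      vertex 5.4 13.8 0.0
      vertex 0.7 10.0 23.0
      vertex 5.4 13.8 23.0
    endloop
  endfacet
  facet normal -1.0000 0.0000 0.0000
    outer loop
      vertex 0.7 10.0 0.0
      vertex 0.7 4.0 0.0
      vertex 0.7 4.0 23.0
    endloop
  endfacet
  facet normal -1.0000 0.0000 0.0000
    outer loop
      vertex 0.7 10.0 0.0
      vertex 0.7 4.0 23.0
      vertex 0.7 10.0 23.0
    endloop
  endfacet
  facet normal -0.6287 -0.7776 0.0000
    outer loop
      vertex 0.7 4.0 0.0
      vertex 5.4 0.2 0.0
      vertex 5.4 0.2 23.0
    endloop
  endfacet
  facet normal -0.6287 -0.7776 0.0000
    outer loop
      vertex 0.7 4.0 0.0
      vertex 5.4 0.2 23.0
      vertex 0.7 4.0 23.0
    endloop
  endfacet
  facet normal 0.2118 -0.9773 0.0000
    outer loop
      vertex 5.4 0.2 0.0
      vertex 11.4 1.5 0.0
      vertex 11.4 1.5 23.0
    endloop
  endfacet
  facet normal 0.2118 -0.9773 0.0000
    outer loop
      vertex 5.4 0.2 0.0
      vertex 11.4 1.5 23.0
      vertex 5.4 0.2 23.0
    endloop
  endfacet
  facet normal 0.9041 -0.4274 0.0000
    outer loop
      vertex 11.4 1.5 0.0
      vertex 14.0 7.0 0.0
      vertex 14.0 7.0 23.0
    endloop
  endfacet
  facet normal 0.9041 -0.4274 0.0000
    outer loop
      vertex 11.4 1.5 0.0
      vertex 14.0 7.0 23.0
      vertex 11.4 1.5 23.0
    endloop
  endfacet
endsolid part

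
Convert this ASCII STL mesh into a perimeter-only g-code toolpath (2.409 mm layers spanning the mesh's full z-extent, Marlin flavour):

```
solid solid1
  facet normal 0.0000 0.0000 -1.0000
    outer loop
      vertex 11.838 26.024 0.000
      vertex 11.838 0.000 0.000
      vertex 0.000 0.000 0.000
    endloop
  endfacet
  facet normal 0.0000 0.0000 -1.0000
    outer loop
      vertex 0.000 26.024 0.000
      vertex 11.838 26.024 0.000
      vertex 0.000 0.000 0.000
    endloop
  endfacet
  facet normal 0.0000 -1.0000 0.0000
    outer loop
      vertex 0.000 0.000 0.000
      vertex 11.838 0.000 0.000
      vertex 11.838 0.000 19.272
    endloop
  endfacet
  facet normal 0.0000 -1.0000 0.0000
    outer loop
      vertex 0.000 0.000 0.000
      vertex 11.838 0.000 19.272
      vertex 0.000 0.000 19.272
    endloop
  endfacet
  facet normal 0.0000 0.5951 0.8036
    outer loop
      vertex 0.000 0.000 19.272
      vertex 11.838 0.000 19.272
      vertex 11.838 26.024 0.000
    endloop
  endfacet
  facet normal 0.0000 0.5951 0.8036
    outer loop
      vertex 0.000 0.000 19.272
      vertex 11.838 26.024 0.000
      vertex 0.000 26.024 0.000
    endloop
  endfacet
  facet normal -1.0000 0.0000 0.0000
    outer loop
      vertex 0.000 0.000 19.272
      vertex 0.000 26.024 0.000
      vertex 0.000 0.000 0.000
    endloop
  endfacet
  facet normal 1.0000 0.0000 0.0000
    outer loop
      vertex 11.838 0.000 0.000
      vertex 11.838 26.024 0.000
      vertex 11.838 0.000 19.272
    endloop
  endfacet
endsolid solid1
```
; perimeter-only toolpath
G21 ; units = mm
G90 ; absolute positioning
G28 ; home
; layer 1
G0 Z2.409
G0 X0.000 Y0.000
G1 X11.838 Y0.000
G1 X11.838 Y22.771
G1 X0.000 Y22.771
G1 X0.000 Y0.000
; layer 2
G0 Z4.818
G0 X0.000 Y0.000
G1 X11.838 Y0.000
G1 X11.838 Y19.518
G1 X0.000 Y19.518
G1 X0.000 Y0.000
; layer 3
G0 Z7.227
G0 X0.000 Y0.000
G1 X11.838 Y0.000
G1 X11.838 Y16.265
G1 X0.000 Y16.265
G1 X0.000 Y0.000
; layer 4
G0 Z9.636
G0 X0.000 Y0.000
G1 X11.838 Y0.000
G1 X11.838 Y13.012
G1 X0.000 Y13.012
G1 X0.000 Y0.000
; layer 5
G0 Z12.045
G0 X0.000 Y0.000
G1 X11.838 Y0.000
G1 X11.838 Y9.759
G1 X0.000 Y9.759
G1 X0.000 Y0.000
; layer 6
G0 Z14.454
G0 X0.000 Y0.000
G1 X11.838 Y0.000
G1 X11.838 Y6.506
G1 X0.000 Y6.506
G1 X0.000 Y0.000
; layer 7
G0 Z16.863
G0 X0.000 Y0.000
G1 X11.838 Y0.000
G1 X11.838 Y3.253
G1 X0.000 Y3.253
G1 X0.000 Y0.000
M2 ; end

The solid is a wedge (ramp): 11.8 × 26 mm base, rising to 19.3 mm along the y=0 edge and sloping linearly to z=0 at y=26. Slicing at Δz = 2.409 mm — 8 equal slices spanning the solid's height, so layer i sits at z = i·h/8 — gives 7 non-empty perimeters. Each is a 4-segment closed polygon; G0 lifts to the layer z and rapids to the start vertex, then G1 traces the edges. The cross-section shrinks linearly with z (the slice at the apex is degenerate and omitted).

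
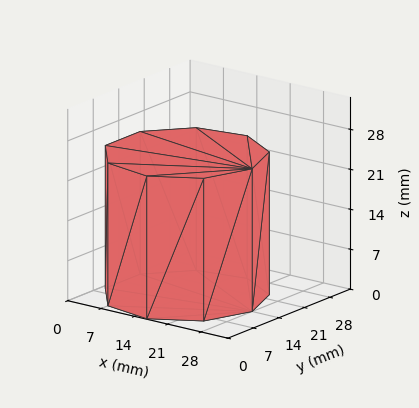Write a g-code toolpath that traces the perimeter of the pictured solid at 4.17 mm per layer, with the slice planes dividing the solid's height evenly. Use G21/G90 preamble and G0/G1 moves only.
Reading the render: the shape is a regular 9-sided prism (a cylinder approximated with 9 flat sides), circumscribed radius ≈ 14 mm, height ≈ 25 mm (dimensions read to the nearest mm from the axis ticks). For the g-code, the solid's height is divided into equal slices at the stated Δz and each level perimeter traced with G1 moves after a G0 lift.

; perimeter-only toolpath
G21 ; units = mm
G90 ; absolute positioning
G28 ; home
; layer 1
G0 Z4.17
G0 X28.00 Y14.00
G1 X24.72 Y23.00
G1 X16.43 Y27.79
G1 X7.00 Y26.12
G1 X0.84 Y18.79
G1 X0.84 Y9.21
G1 X7.00 Y1.88
G1 X16.43 Y0.21
G1 X24.72 Y5.00
G1 X28.00 Y14.00
; layer 2
G0 Z8.33
G0 X28.00 Y14.00
G1 X24.72 Y23.00
G1 X16.43 Y27.79
G1 X7.00 Y26.12
G1 X0.84 Y18.79
G1 X0.84 Y9.21
G1 X7.00 Y1.88
G1 X16.43 Y0.21
G1 X24.72 Y5.00
G1 X28.00 Y14.00
; layer 3
G0 Z12.50
G0 X28.00 Y14.00
G1 X24.72 Y23.00
G1 X16.43 Y27.79
G1 X7.00 Y26.12
G1 X0.84 Y18.79
G1 X0.84 Y9.21
G1 X7.00 Y1.88
G1 X16.43 Y0.21
G1 X24.72 Y5.00
G1 X28.00 Y14.00
; layer 4
G0 Z16.67
G0 X28.00 Y14.00
G1 X24.72 Y23.00
G1 X16.43 Y27.79
G1 X7.00 Y26.12
G1 X0.84 Y18.79
G1 X0.84 Y9.21
G1 X7.00 Y1.88
G1 X16.43 Y0.21
G1 X24.72 Y5.00
G1 X28.00 Y14.00
; layer 5
G0 Z20.83
G0 X28.00 Y14.00
G1 X24.72 Y23.00
G1 X16.43 Y27.79
G1 X7.00 Y26.12
G1 X0.84 Y18.79
G1 X0.84 Y9.21
G1 X7.00 Y1.88
G1 X16.43 Y0.21
G1 X24.72 Y5.00
G1 X28.00 Y14.00
; layer 6
G0 Z25.00
G0 X28.00 Y14.00
G1 X24.72 Y23.00
G1 X16.43 Y27.79
G1 X7.00 Y26.12
G1 X0.84 Y18.79
G1 X0.84 Y9.21
G1 X7.00 Y1.88
G1 X16.43 Y0.21
G1 X24.72 Y5.00
G1 X28.00 Y14.00
M2 ; end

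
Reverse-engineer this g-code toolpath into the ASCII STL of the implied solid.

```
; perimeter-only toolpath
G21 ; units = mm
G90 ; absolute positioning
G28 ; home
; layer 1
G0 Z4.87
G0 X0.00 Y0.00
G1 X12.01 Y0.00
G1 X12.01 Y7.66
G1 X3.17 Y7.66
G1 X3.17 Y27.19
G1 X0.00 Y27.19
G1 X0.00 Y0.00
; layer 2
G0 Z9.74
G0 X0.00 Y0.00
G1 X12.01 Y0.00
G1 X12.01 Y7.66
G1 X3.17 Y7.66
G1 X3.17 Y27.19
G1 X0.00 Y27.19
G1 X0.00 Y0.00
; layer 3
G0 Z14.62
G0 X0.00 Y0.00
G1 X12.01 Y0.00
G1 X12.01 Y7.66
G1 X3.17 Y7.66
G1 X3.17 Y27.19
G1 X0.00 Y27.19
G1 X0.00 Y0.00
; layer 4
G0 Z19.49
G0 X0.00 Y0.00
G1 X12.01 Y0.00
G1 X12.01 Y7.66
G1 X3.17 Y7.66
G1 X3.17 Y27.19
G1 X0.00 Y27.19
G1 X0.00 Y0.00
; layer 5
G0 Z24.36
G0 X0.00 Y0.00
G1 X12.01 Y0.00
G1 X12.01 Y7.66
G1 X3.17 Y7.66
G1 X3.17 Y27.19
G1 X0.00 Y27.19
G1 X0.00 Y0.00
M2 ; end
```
solid part
  facet normal 0.0000 0.0000 -1.0000
    outer loop
      vertex 12.01 7.66 0.00
      vertex 12.01 0.00 0.00
      vertex 0.00 0.00 0.00
    endloop
  endfacet
  facet normal 0.0000 0.0000 -1.0000
    outer loop
      vertex 3.17 7.66 0.00
      vertex 12.01 7.66 0.00
      vertex 0.00 0.00 0.00
    endloop
  endfacet
  facet normal 0.0000 0.0000 -1.0000
    outer loop
      vertex 3.17 27.19 0.00
      vertex 3.17 7.66 0.00
      vertex 0.00 0.00 0.00
    endloop
  endfacet
  facet normal 0.0000 0.0000 -1.0000
    outer loop
      vertex 0.00 27.19 0.00
      vertex 3.17 27.19 0.00
      vertex 0.00 0.00 0.00
    endloop
  endfacet
  facet normal 0.0000 0.0000 1.0000
    outer loop
      vertex 0.00 0.00 24.36
      vertex 12.01 0.00 24.36
      vertex 12.01 7.66 24.36
    endloop
  endfacet
  facet normal 0.0000 0.0000 1.0000
    outer loop
      vertex 0.00 0.00 24.36
      vertex 12.01 7.66 24.36
      vertex 3.17 7.66 24.36
    endloop
  endfacet
  facet normal 0.0000 0.0000 1.0000
    outer loop
      vertex 0.00 0.00 24.36
      vertex 3.17 7.66 24.36
      vertex 3.17 27.19 24.36
    endloop
  endfacet
  facet normal 0.0000 0.0000 1.0000
    outer loop
      vertex 0.00 0.00 24.36
      vertex 3.17 27.19 24.36
      vertex 0.00 27.19 24.36
    endloop
  endfacet
  facet normal 0.0000 -1.0000 0.0000
    outer loop
      vertex 0.00 0.00 0.00
      vertex 12.01 0.00 0.00
      vertex 12.01 0.00 24.36
    endloop
  endfacet
  facet normal 0.0000 -1.0000 0.0000
    outer loop
      vertex 0.00 0.00 0.00
      vertex 12.01 0.00 24.36
      vertex 0.00 0.00 24.36
    endloop
  endfacet
  facet normal 1.0000 0.0000 0.0000
    outer loop
      vertex 12.01 0.00 0.00
      vertex 12.01 7.66 0.00
      vertex 12.01 7.66 24.36
    endloop
  endfacet
  facet normal 1.0000 0.0000 0.0000
    outer loop
      vertex 12.01 0.00 0.00
      vertex 12.01 7.66 24.36
      vertex 12.01 0.00 24.36
    endloop
  endfacet
  facet normal 0.0000 1.0000 0.0000
    outer loop
      vertex 12.01 7.66 0.00
      vertex 3.17 7.66 0.00
      vertex 3.17 7.66 24.36
    endloop
  endfacet
  facet normal 0.0000 1.0000 0.0000
    outer loop
      vertex 12.01 7.66 0.00
      vertex 3.17 7.66 24.36
      vertex 12.01 7.66 24.36
    endloop
  endfacet
  facet normal 1.0000 0.0000 0.0000
    outer loop
      vertex 3.17 7.66 0.00
      vertex 3.17 27.19 0.00
      vertex 3.17 27.19 24.36
    endloop
  endfacet
  facet normal 1.0000 0.0000 0.0000
    outer loop
      vertex 3.17 7.66 0.00
      vertex 3.17 27.19 24.36
      vertex 3.17 7.66 24.36
    endloop
  endfacet
  facet normal 0.0000 1.0000 0.0000
    outer loop
      vertex 3.17 27.19 0.00
      vertex 0.00 27.19 0.00
      vertex 0.00 27.19 24.36
    endloop
  endfacet
  facet normal 0.0000 1.0000 0.0000
    outer loop
      vertex 3.17 27.19 0.00
      vertex 0.00 27.19 24.36
      vertex 3.17 27.19 24.36
    endloop
  endfacet
  facet normal -1.0000 0.0000 0.0000
    outer loop
      vertex 0.00 27.19 0.00
      vertex 0.00 0.00 0.00
      vertex 0.00 0.00 24.36
    endloop
  endfacet
  facet normal -1.0000 0.0000 0.0000
    outer loop
      vertex 0.00 27.19 0.00
      vertex 0.00 0.00 24.36
      vertex 0.00 27.19 24.36
    endloop
  endfacet
endsolid part

The G0 Z moves step by Δz≈4.87 mm. Every layer's G1 loop is the same polygon, so the solid is a straight extrusion of it from z=0 to z≈24.4. Closing with flat bottom and top caps and triangulating gives 20 facets — an L-shaped prism: outer 12 × 27.2 mm, arm thicknesses ≈ 7.66 mm (horizontal) and 3.17 mm (vertical), extruded 24.4 mm in z.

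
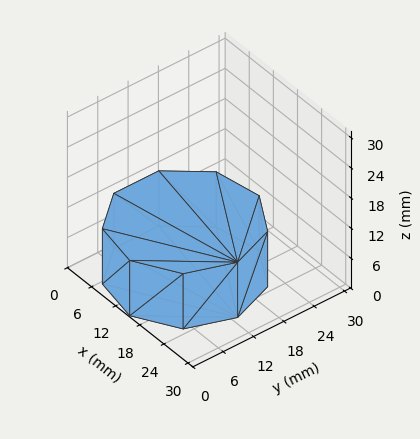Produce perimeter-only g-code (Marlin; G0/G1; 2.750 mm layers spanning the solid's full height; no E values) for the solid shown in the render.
Reading the render: the shape is a regular 9-sided prism (a cylinder approximated with 9 flat sides), circumscribed radius ≈ 13 mm, height ≈ 11 mm (dimensions read to the nearest mm from the axis ticks). For the g-code, the solid's height is divided into equal slices at the stated Δz and each level perimeter traced with G1 moves after a G0 lift.

; perimeter-only toolpath
G21 ; units = mm
G90 ; absolute positioning
G28 ; home
; layer 1
G0 Z2.750
G0 X26.000 Y13.000
G1 X22.959 Y21.356
G1 X15.257 Y25.803
G1 X6.500 Y24.258
G1 X0.784 Y17.446
G1 X0.784 Y8.554
G1 X6.500 Y1.742
G1 X15.257 Y0.197
G1 X22.959 Y4.644
G1 X26.000 Y13.000
; layer 2
G0 Z5.500
G0 X26.000 Y13.000
G1 X22.959 Y21.356
G1 X15.257 Y25.803
G1 X6.500 Y24.258
G1 X0.784 Y17.446
G1 X0.784 Y8.554
G1 X6.500 Y1.742
G1 X15.257 Y0.197
G1 X22.959 Y4.644
G1 X26.000 Y13.000
; layer 3
G0 Z8.250
G0 X26.000 Y13.000
G1 X22.959 Y21.356
G1 X15.257 Y25.803
G1 X6.500 Y24.258
G1 X0.784 Y17.446
G1 X0.784 Y8.554
G1 X6.500 Y1.742
G1 X15.257 Y0.197
G1 X22.959 Y4.644
G1 X26.000 Y13.000
; layer 4
G0 Z11.000
G0 X26.000 Y13.000
G1 X22.959 Y21.356
G1 X15.257 Y25.803
G1 X6.500 Y24.258
G1 X0.784 Y17.446
G1 X0.784 Y8.554
G1 X6.500 Y1.742
G1 X15.257 Y0.197
G1 X22.959 Y4.644
G1 X26.000 Y13.000
M2 ; end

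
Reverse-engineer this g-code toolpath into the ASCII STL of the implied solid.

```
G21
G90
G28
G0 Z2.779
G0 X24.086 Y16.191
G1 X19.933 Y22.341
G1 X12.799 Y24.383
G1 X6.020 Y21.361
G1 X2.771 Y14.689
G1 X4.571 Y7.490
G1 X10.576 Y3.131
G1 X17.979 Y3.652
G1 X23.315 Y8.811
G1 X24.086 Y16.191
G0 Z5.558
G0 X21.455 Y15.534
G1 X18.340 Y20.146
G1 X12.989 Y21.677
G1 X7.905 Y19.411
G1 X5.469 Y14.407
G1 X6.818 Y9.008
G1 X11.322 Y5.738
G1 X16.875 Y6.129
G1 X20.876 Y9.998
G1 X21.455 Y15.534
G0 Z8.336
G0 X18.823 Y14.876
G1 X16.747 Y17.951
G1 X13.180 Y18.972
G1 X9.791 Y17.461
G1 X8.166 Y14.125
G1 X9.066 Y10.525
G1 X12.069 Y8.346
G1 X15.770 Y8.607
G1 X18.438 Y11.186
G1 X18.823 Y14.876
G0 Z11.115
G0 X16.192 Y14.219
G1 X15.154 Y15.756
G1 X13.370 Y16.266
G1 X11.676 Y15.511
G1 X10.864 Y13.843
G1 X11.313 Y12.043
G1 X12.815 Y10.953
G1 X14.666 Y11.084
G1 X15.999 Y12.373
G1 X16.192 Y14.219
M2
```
solid part
  facet normal 0.0000 0.0000 -1.0000
    outer loop
      vertex 12.608 27.088 0.000
      vertex 21.526 24.536 0.000
      vertex 26.717 16.849 0.000
    endloop
  endfacet
  facet normal 0.0000 0.0000 -1.0000
    outer loop
      vertex 4.135 23.311 0.000
      vertex 12.608 27.088 0.000
      vertex 26.717 16.849 0.000
    endloop
  endfacet
  facet normal 0.0000 0.0000 -1.0000
    outer loop
      vertex 0.074 14.971 0.000
      vertex 4.135 23.311 0.000
      vertex 26.717 16.849 0.000
    endloop
  endfacet
  facet normal 0.0000 0.0000 -1.0000
    outer loop
      vertex 2.323 5.972 0.000
      vertex 0.074 14.971 0.000
      vertex 26.717 16.849 0.000
    endloop
  endfacet
  facet normal 0.0000 0.0000 -1.0000
    outer loop
      vertex 9.830 0.523 0.000
      vertex 2.323 5.972 0.000
      vertex 26.717 16.849 0.000
    endloop
  endfacet
  facet normal 0.0000 0.0000 -1.0000
    outer loop
      vertex 19.084 1.175 0.000
      vertex 9.830 0.523 0.000
      vertex 26.717 16.849 0.000
    endloop
  endfacet
  facet normal 0.0000 0.0000 -1.0000
    outer loop
      vertex 25.753 7.623 0.000
      vertex 19.084 1.175 0.000
      vertex 26.717 16.849 0.000
    endloop
  endfacet
  facet normal 0.6108 0.4124 0.6759
    outer loop
      vertex 26.717 16.849 0.000
      vertex 21.526 24.536 0.000
      vertex 13.561 13.561 13.894
    endloop
  endfacet
  facet normal 0.2028 0.7085 0.6759
    outer loop
      vertex 21.526 24.536 0.000
      vertex 12.608 27.088 0.000
      vertex 13.561 13.561 13.894
    endloop
  endfacet
  facet normal -0.3001 0.6731 0.6759
    outer loop
      vertex 12.608 27.088 0.000
      vertex 4.135 23.311 0.000
      vertex 13.561 13.561 13.894
    endloop
  endfacet
  facet normal -0.6626 0.3226 0.6759
    outer loop
      vertex 4.135 23.311 0.000
      vertex 0.074 14.971 0.000
      vertex 13.561 13.561 13.894
    endloop
  endfacet
  facet normal -0.7150 -0.1787 0.6759
    outer loop
      vertex 0.074 14.971 0.000
      vertex 2.323 5.972 0.000
      vertex 13.561 13.561 13.894
    endloop
  endfacet
  facet normal -0.4329 -0.5964 0.6759
    outer loop
      vertex 2.323 5.972 0.000
      vertex 9.830 0.523 0.000
      vertex 13.561 13.561 13.894
    endloop
  endfacet
  facet normal 0.0518 -0.7351 0.6759
    outer loop
      vertex 9.830 0.523 0.000
      vertex 19.084 1.175 0.000
      vertex 13.561 13.561 13.894
    endloop
  endfacet
  facet normal 0.5123 -0.5298 0.6759
    outer loop
      vertex 19.084 1.175 0.000
      vertex 25.753 7.623 0.000
      vertex 13.561 13.561 13.894
    endloop
  endfacet
  facet normal 0.7330 -0.0766 0.6759
    outer loop
      vertex 25.753 7.623 0.000
      vertex 26.717 16.849 0.000
      vertex 13.561 13.561 13.894
    endloop
  endfacet
endsolid part

The G0 Z moves step by Δz≈2.779 mm. The G1 loops shrink linearly with z, so the solid tapers from its base footprint up to z≈13.9. Closing with a flat bottom cap and the tapered top and triangulating gives 16 facets — a regular 9-sided pyramid, base circumscribed radius ≈ 13.6 mm, apex at z ≈ 13.9 mm.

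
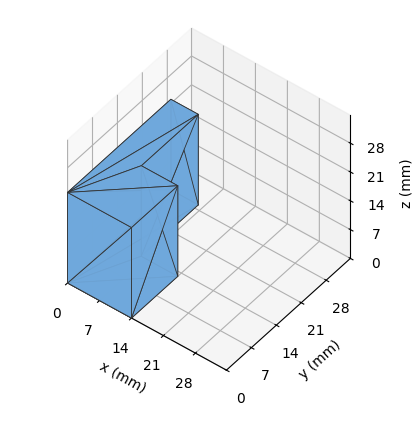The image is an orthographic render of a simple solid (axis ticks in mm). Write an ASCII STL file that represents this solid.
Reading the render: the shape is an L-shaped prism: outer 14 × 29 mm, arm thicknesses ≈ 13 mm (horizontal) and 6 mm (vertical), extruded 22 mm in z (dimensions read to the nearest mm from the axis ticks). For the STL, each face is triangulated and given an outward normal.

solid part
  facet normal 0.0000 0.0000 -1.0000
    outer loop
      vertex 14.00 13.00 0.00
      vertex 14.00 0.00 0.00
      vertex 0.00 0.00 0.00
    endloop
  endfacet
  facet normal 0.0000 0.0000 -1.0000
    outer loop
      vertex 6.00 13.00 0.00
      vertex 14.00 13.00 0.00
      vertex 0.00 0.00 0.00
    endloop
  endfacet
  facet normal 0.0000 0.0000 -1.0000
    outer loop
      vertex 6.00 29.00 0.00
      vertex 6.00 13.00 0.00
      vertex 0.00 0.00 0.00
    endloop
  endfacet
  facet normal 0.0000 0.0000 -1.0000
    outer loop
      vertex 0.00 29.00 0.00
      vertex 6.00 29.00 0.00
      vertex 0.00 0.00 0.00
    endloop
  endfacet
  facet normal 0.0000 0.0000 1.0000
    outer loop
      vertex 0.00 0.00 22.00
      vertex 14.00 0.00 22.00
      vertex 14.00 13.00 22.00
    endloop
  endfacet
  facet normal 0.0000 0.0000 1.0000
    outer loop
      vertex 0.00 0.00 22.00
      vertex 14.00 13.00 22.00
      vertex 6.00 13.00 22.00
    endloop
  endfacet
  facet normal 0.0000 0.0000 1.0000
    outer loop
      vertex 0.00 0.00 22.00
      vertex 6.00 13.00 22.00
      vertex 6.00 29.00 22.00
    endloop
  endfacet
  facet normal 0.0000 0.0000 1.0000
    outer loop
      vertex 0.00 0.00 22.00
      vertex 6.00 29.00 22.00
      vertex 0.00 29.00 22.00
    endloop
  endfacet
  facet normal 0.0000 -1.0000 0.0000
    outer loop
      vertex 0.00 0.00 0.00
      vertex 14.00 0.00 0.00
      vertex 14.00 0.00 22.00
    endloop
  endfacet
  facet normal 0.0000 -1.0000 0.0000
    outer loop
      vertex 0.00 0.00 0.00
      vertex 14.00 0.00 22.00
      vertex 0.00 0.00 22.00
    endloop
  endfacet
  facet normal 1.0000 0.0000 0.0000
    outer loop
      vertex 14.00 0.00 0.00
      vertex 14.00 13.00 0.00
      vertex 14.00 13.00 22.00
    endloop
  endfacet
  facet normal 1.0000 0.0000 0.0000
    outer loop
      vertex 14.00 0.00 0.00
      vertex 14.00 13.00 22.00
      vertex 14.00 0.00 22.00
    endloop
  endfacet
  facet normal 0.0000 1.0000 0.0000
    outer loop
      vertex 14.00 13.00 0.00
      vertex 6.00 13.00 0.00
      vertex 6.00 13.00 22.00
    endloop
  endfacet
  facet normal 0.0000 1.0000 0.0000
    outer loop
      vertex 14.00 13.00 0.00
      vertex 6.00 13.00 22.00
      vertex 14.00 13.00 22.00
    endloop
  endfacet
  facet normal 1.0000 0.0000 0.0000
    outer loop
      vertex 6.00 13.00 0.00
      vertex 6.00 29.00 0.00
      vertex 6.00 29.00 22.00
    endloop
  endfacet
  facet normal 1.0000 0.0000 0.0000
    outer loop
      vertex 6.00 13.00 0.00
      vertex 6.00 29.00 22.00
      vertex 6.00 13.00 22.00
    endloop
  endfacet
  facet normal 0.0000 1.0000 0.0000
    outer loop
      vertex 6.00 29.00 0.00
      vertex 0.00 29.00 0.00
      vertex 0.00 29.00 22.00
    endloop
  endfacet
  facet normal 0.0000 1.0000 0.0000
    outer loop
      vertex 6.00 29.00 0.00
      vertex 0.00 29.00 22.00
      vertex 6.00 29.00 22.00
    endloop
  endfacet
  facet normal -1.0000 0.0000 0.0000
    outer loop
      vertex 0.00 29.00 0.00
      vertex 0.00 0.00 0.00
      vertex 0.00 0.00 22.00
    endloop
  endfacet
  facet normal -1.0000 0.0000 0.0000
    outer loop
      vertex 0.00 29.00 0.00
      vertex 0.00 0.00 22.00
      vertex 0.00 29.00 22.00
    endloop
  endfacet
endsolid part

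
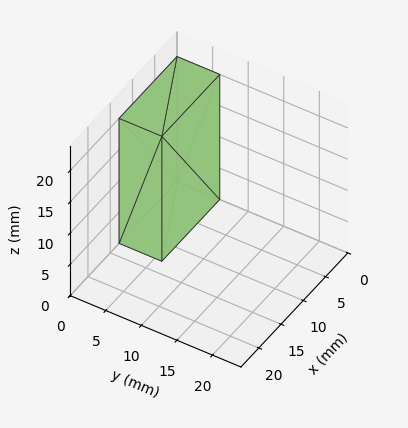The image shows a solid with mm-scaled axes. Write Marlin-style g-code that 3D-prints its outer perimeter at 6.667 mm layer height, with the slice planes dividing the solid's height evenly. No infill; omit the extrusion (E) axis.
Reading the render: the shape is a rectangular box, roughly 13 × 6 mm footprint and 20 mm tall (dimensions read to the nearest mm from the axis ticks). For the g-code, the solid's height is divided into equal slices at the stated Δz and each level perimeter traced with G1 moves after a G0 lift.

; perimeter-only toolpath
G21 ; units = mm
G90 ; absolute positioning
G28 ; home
; layer 1
G0 Z6.667
G0 X0.000 Y0.000
G1 X13.000 Y0.000
G1 X13.000 Y6.000
G1 X0.000 Y6.000
G1 X0.000 Y0.000
; layer 2
G0 Z13.333
G0 X0.000 Y0.000
G1 X13.000 Y0.000
G1 X13.000 Y6.000
G1 X0.000 Y6.000
G1 X0.000 Y0.000
; layer 3
G0 Z20.000
G0 X0.000 Y0.000
G1 X13.000 Y0.000
G1 X13.000 Y6.000
G1 X0.000 Y6.000
G1 X0.000 Y0.000
M2 ; end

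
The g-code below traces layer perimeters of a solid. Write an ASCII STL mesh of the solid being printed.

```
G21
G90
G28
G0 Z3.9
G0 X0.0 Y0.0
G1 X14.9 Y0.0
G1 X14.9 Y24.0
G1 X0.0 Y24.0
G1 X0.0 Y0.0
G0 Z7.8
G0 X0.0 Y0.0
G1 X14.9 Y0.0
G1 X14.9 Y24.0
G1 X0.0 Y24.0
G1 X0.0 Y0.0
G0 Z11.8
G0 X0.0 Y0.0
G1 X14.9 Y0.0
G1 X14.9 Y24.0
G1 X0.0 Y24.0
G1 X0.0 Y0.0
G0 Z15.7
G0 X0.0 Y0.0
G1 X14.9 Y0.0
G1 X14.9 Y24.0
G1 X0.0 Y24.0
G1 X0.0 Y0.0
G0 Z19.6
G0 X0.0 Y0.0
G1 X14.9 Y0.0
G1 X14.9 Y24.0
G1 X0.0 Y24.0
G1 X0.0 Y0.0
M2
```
solid part
  facet normal 0.0000 0.0000 -1.0000
    outer loop
      vertex 14.9 24.0 0.0
      vertex 14.9 0.0 0.0
      vertex 0.0 0.0 0.0
    endloop
  endfacet
  facet normal 0.0000 0.0000 -1.0000
    outer loop
      vertex 0.0 24.0 0.0
      vertex 14.9 24.0 0.0
      vertex 0.0 0.0 0.0
    endloop
  endfacet
  facet normal 0.0000 0.0000 1.0000
    outer loop
      vertex 0.0 0.0 19.6
      vertex 14.9 0.0 19.6
      vertex 14.9 24.0 19.6
    endloop
  endfacet
  facet normal 0.0000 0.0000 1.0000
    outer loop
      vertex 0.0 0.0 19.6
      vertex 14.9 24.0 19.6
      vertex 0.0 24.0 19.6
    endloop
  endfacet
  facet normal 0.0000 -1.0000 0.0000
    outer loop
      vertex 0.0 0.0 0.0
      vertex 14.9 0.0 0.0
      vertex 14.9 0.0 19.6
    endloop
  endfacet
  facet normal 0.0000 -1.0000 0.0000
    outer loop
      vertex 0.0 0.0 0.0
      vertex 14.9 0.0 19.6
      vertex 0.0 0.0 19.6
    endloop
  endfacet
  facet normal 0.0000 1.0000 0.0000
    outer loop
      vertex 14.9 24.0 19.6
      vertex 14.9 24.0 0.0
      vertex 0.0 24.0 0.0
    endloop
  endfacet
  facet normal 0.0000 1.0000 0.0000
    outer loop
      vertex 0.0 24.0 19.6
      vertex 14.9 24.0 19.6
      vertex 0.0 24.0 0.0
    endloop
  endfacet
  facet normal -1.0000 0.0000 0.0000
    outer loop
      vertex 0.0 24.0 19.6
      vertex 0.0 24.0 0.0
      vertex 0.0 0.0 0.0
    endloop
  endfacet
  facet normal -1.0000 0.0000 0.0000
    outer loop
      vertex 0.0 0.0 19.6
      vertex 0.0 24.0 19.6
      vertex 0.0 0.0 0.0
    endloop
  endfacet
  facet normal 1.0000 0.0000 0.0000
    outer loop
      vertex 14.9 0.0 0.0
      vertex 14.9 24.0 0.0
      vertex 14.9 24.0 19.6
    endloop
  endfacet
  facet normal 1.0000 0.0000 0.0000
    outer loop
      vertex 14.9 0.0 0.0
      vertex 14.9 24.0 19.6
      vertex 14.9 0.0 19.6
    endloop
  endfacet
endsolid part

The G0 Z moves step by Δz≈3.9 mm. Every layer's G1 loop is the same polygon, so the solid is a straight extrusion of it from z=0 to z≈19.6. Closing with flat bottom and top caps and triangulating gives 12 facets — a rectangular box, roughly 14.9 × 24 mm footprint and 19.6 mm tall.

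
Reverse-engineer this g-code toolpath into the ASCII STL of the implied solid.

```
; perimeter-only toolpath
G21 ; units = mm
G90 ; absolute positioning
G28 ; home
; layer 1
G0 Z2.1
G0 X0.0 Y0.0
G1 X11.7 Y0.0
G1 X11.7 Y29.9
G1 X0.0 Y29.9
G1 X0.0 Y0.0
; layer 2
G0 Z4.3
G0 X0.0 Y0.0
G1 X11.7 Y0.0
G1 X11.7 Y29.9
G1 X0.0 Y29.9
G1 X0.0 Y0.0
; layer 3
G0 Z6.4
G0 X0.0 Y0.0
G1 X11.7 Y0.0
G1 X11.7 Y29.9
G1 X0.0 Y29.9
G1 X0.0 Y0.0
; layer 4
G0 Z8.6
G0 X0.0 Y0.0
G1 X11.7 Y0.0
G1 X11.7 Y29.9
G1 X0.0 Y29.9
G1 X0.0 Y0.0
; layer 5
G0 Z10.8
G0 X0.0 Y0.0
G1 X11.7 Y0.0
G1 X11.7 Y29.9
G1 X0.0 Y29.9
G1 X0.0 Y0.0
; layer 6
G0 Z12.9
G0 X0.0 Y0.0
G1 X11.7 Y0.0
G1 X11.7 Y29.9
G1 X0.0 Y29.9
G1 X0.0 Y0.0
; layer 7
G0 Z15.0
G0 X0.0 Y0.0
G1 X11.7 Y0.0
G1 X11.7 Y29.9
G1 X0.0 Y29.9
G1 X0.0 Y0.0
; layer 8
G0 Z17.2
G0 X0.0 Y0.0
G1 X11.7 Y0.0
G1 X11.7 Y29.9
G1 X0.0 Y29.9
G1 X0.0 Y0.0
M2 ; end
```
solid part
  facet normal 0.0000 0.0000 -1.0000
    outer loop
      vertex 11.7 29.9 0.0
      vertex 11.7 0.0 0.0
      vertex 0.0 0.0 0.0
    endloop
  endfacet
  facet normal 0.0000 0.0000 -1.0000
    outer loop
      vertex 0.0 29.9 0.0
      vertex 11.7 29.9 0.0
      vertex 0.0 0.0 0.0
    endloop
  endfacet
  facet normal 0.0000 0.0000 1.0000
    outer loop
      vertex 0.0 0.0 17.2
      vertex 11.7 0.0 17.2
      vertex 11.7 29.9 17.2
    endloop
  endfacet
  facet normal 0.0000 0.0000 1.0000
    outer loop
      vertex 0.0 0.0 17.2
      vertex 11.7 29.9 17.2
      vertex 0.0 29.9 17.2
    endloop
  endfacet
  facet normal 0.0000 -1.0000 0.0000
    outer loop
      vertex 0.0 0.0 0.0
      vertex 11.7 0.0 0.0
      vertex 11.7 0.0 17.2
    endloop
  endfacet
  facet normal 0.0000 -1.0000 0.0000
    outer loop
      vertex 0.0 0.0 0.0
      vertex 11.7 0.0 17.2
      vertex 0.0 0.0 17.2
    endloop
  endfacet
  facet normal 0.0000 1.0000 0.0000
    outer loop
      vertex 11.7 29.9 17.2
      vertex 11.7 29.9 0.0
      vertex 0.0 29.9 0.0
    endloop
  endfacet
  facet normal 0.0000 1.0000 0.0000
    outer loop
      vertex 0.0 29.9 17.2
      vertex 11.7 29.9 17.2
      vertex 0.0 29.9 0.0
    endloop
  endfacet
  facet normal -1.0000 0.0000 0.0000
    outer loop
      vertex 0.0 29.9 17.2
      vertex 0.0 29.9 0.0
      vertex 0.0 0.0 0.0
    endloop
  endfacet
  facet normal -1.0000 0.0000 0.0000
    outer loop
      vertex 0.0 0.0 17.2
      vertex 0.0 29.9 17.2
      vertex 0.0 0.0 0.0
    endloop
  endfacet
  facet normal 1.0000 0.0000 0.0000
    outer loop
      vertex 11.7 0.0 0.0
      vertex 11.7 29.9 0.0
      vertex 11.7 29.9 17.2
    endloop
  endfacet
  facet normal 1.0000 0.0000 0.0000
    outer loop
      vertex 11.7 0.0 0.0
      vertex 11.7 29.9 17.2
      vertex 11.7 0.0 17.2
    endloop
  endfacet
endsolid part

The G0 Z moves step by Δz≈2.1 mm. Every layer's G1 loop is the same polygon, so the solid is a straight extrusion of it from z=0 to z≈17.2. Closing with flat bottom and top caps and triangulating gives 12 facets — a rectangular box, roughly 11.7 × 29.9 mm footprint and 17.2 mm tall.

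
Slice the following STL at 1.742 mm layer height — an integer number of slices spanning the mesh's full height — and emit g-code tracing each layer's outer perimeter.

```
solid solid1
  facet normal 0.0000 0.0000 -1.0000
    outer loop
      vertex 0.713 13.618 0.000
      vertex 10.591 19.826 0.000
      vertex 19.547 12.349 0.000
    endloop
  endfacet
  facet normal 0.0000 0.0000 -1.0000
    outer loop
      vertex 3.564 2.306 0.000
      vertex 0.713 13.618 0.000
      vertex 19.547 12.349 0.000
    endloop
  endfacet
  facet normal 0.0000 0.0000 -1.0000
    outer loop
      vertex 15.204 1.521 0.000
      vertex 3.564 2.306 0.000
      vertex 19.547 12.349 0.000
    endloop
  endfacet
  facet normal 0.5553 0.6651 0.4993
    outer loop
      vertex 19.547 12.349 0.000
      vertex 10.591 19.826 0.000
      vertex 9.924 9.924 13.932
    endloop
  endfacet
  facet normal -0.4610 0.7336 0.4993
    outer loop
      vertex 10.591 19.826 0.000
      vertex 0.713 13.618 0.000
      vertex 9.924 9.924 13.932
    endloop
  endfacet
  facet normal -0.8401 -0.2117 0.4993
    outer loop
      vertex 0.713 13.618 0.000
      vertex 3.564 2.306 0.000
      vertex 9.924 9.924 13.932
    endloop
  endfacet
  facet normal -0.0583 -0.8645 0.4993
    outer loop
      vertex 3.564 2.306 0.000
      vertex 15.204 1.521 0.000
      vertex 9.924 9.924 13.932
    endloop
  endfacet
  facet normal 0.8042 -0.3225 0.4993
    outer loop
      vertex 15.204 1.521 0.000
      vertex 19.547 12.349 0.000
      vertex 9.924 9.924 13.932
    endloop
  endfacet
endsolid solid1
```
; perimeter-only toolpath
G21 ; units = mm
G90 ; absolute positioning
G28 ; home
; layer 1
G0 Z1.742
G0 X18.344 Y12.046
G1 X10.508 Y18.588
G1 X1.864 Y13.156
G1 X4.359 Y3.258
G1 X14.544 Y2.571
G1 X18.344 Y12.046
; layer 2
G0 Z3.483
G0 X17.141 Y11.743
G1 X10.424 Y17.351
G1 X3.016 Y12.694
G1 X5.154 Y4.210
G1 X13.884 Y3.622
G1 X17.141 Y11.743
; layer 3
G0 Z5.224
G0 X15.938 Y11.440
G1 X10.341 Y16.113
G1 X4.167 Y12.233
G1 X5.949 Y5.163
G1 X13.224 Y4.672
G1 X15.938 Y11.440
; layer 4
G0 Z6.966
G0 X14.736 Y11.136
G1 X10.258 Y14.875
G1 X5.318 Y11.771
G1 X6.744 Y6.115
G1 X12.564 Y5.723
G1 X14.736 Y11.136
; layer 5
G0 Z8.707
G0 X13.533 Y10.833
G1 X10.174 Y13.637
G1 X6.470 Y11.309
G1 X7.539 Y7.067
G1 X11.904 Y6.773
G1 X13.533 Y10.833
; layer 6
G0 Z10.449
G0 X12.330 Y10.530
G1 X10.091 Y12.399
G1 X7.621 Y10.848
G1 X8.334 Y8.019
G1 X11.244 Y7.823
G1 X12.330 Y10.530
; layer 7
G0 Z12.191
G0 X11.127 Y10.227
G1 X10.007 Y11.162
G1 X8.773 Y10.386
G1 X9.129 Y8.972
G1 X10.584 Y8.874
G1 X11.127 Y10.227
M2 ; end

The solid is a regular 5-sided pyramid, base circumscribed radius ≈ 9.92 mm, apex at z ≈ 13.9 mm. Slicing at Δz = 1.742 mm — 8 equal slices spanning the solid's height, so layer i sits at z = i·h/8 — gives 7 non-empty perimeters. Each is a 5-segment closed polygon; G0 lifts to the layer z and rapids to the start vertex, then G1 traces the edges. The cross-section shrinks linearly with z (the slice at the apex is degenerate and omitted).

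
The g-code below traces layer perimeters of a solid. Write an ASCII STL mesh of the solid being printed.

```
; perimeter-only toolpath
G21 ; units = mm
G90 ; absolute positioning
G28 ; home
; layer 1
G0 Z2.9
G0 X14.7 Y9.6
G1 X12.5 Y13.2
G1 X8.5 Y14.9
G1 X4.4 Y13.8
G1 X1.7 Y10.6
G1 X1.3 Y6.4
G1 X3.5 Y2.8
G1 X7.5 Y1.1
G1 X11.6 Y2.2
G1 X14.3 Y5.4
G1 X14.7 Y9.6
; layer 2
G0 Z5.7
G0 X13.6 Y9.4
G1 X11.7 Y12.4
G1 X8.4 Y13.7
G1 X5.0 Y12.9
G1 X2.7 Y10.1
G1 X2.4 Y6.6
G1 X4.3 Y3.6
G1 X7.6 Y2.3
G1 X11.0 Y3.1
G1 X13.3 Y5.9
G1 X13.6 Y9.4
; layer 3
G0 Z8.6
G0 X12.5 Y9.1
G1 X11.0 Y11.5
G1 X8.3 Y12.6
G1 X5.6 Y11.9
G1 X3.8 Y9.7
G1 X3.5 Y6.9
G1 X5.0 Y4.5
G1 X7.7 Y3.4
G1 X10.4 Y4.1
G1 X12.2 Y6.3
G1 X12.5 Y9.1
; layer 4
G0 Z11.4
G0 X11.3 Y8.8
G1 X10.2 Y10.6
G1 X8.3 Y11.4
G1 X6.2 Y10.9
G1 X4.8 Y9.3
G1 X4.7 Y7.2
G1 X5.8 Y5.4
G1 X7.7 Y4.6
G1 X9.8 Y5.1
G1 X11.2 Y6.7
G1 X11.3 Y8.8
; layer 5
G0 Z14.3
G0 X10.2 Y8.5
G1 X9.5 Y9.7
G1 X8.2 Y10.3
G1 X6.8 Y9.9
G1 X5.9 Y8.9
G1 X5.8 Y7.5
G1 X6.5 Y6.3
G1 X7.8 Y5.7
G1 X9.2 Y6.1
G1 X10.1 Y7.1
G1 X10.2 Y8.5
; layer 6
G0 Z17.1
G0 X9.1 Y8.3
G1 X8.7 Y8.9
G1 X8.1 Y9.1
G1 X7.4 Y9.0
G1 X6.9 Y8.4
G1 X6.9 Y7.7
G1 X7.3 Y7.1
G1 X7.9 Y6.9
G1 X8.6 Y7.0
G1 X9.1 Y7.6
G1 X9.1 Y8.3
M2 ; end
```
solid part
  facet normal 0.0000 0.0000 -1.0000
    outer loop
      vertex 8.6 16.0 0.0
      vertex 13.2 14.1 0.0
      vertex 15.8 9.9 0.0
    endloop
  endfacet
  facet normal 0.0000 0.0000 -1.0000
    outer loop
      vertex 3.8 14.8 0.0
      vertex 8.6 16.0 0.0
      vertex 15.8 9.9 0.0
    endloop
  endfacet
  facet normal 0.0000 0.0000 -1.0000
    outer loop
      vertex 0.6 11.0 0.0
      vertex 3.8 14.8 0.0
      vertex 15.8 9.9 0.0
    endloop
  endfacet
  facet normal 0.0000 0.0000 -1.0000
    outer loop
      vertex 0.2 6.1 0.0
      vertex 0.6 11.0 0.0
      vertex 15.8 9.9 0.0
    endloop
  endfacet
  facet normal 0.0000 0.0000 -1.0000
    outer loop
      vertex 2.8 1.9 0.0
      vertex 0.2 6.1 0.0
      vertex 15.8 9.9 0.0
    endloop
  endfacet
  facet normal 0.0000 0.0000 -1.0000
    outer loop
      vertex 7.4 0.0 0.0
      vertex 2.8 1.9 0.0
      vertex 15.8 9.9 0.0
    endloop
  endfacet
  facet normal 0.0000 0.0000 -1.0000
    outer loop
      vertex 12.2 1.2 0.0
      vertex 7.4 0.0 0.0
      vertex 15.8 9.9 0.0
    endloop
  endfacet
  facet normal 0.0000 0.0000 -1.0000
    outer loop
      vertex 15.4 5.0 0.0
      vertex 12.2 1.2 0.0
      vertex 15.8 9.9 0.0
    endloop
  endfacet
  facet normal 0.7944 0.4918 0.3565
    outer loop
      vertex 15.8 9.9 0.0
      vertex 13.2 14.1 0.0
      vertex 8.0 8.0 20.0
    endloop
  endfacet
  facet normal 0.3567 0.8637 0.3562
    outer loop
      vertex 13.2 14.1 0.0
      vertex 8.6 16.0 0.0
      vertex 8.0 8.0 20.0
    endloop
  endfacet
  facet normal -0.2267 0.9066 0.3559
    outer loop
      vertex 8.6 16.0 0.0
      vertex 3.8 14.8 0.0
      vertex 8.0 8.0 20.0
    endloop
  endfacet
  facet normal -0.7151 0.6022 0.3549
    outer loop
      vertex 3.8 14.8 0.0
      vertex 0.6 11.0 0.0
      vertex 8.0 8.0 20.0
    endloop
  endfacet
  facet normal -0.9314 0.0760 0.3560
    outer loop
      vertex 0.6 11.0 0.0
      vertex 0.2 6.1 0.0
      vertex 8.0 8.0 20.0
    endloop
  endfacet
  facet normal -0.7944 -0.4918 0.3565
    outer loop
      vertex 0.2 6.1 0.0
      vertex 2.8 1.9 0.0
      vertex 8.0 8.0 20.0
    endloop
  endfacet
  facet normal -0.3567 -0.8637 0.3562
    outer loop
      vertex 2.8 1.9 0.0
      vertex 7.4 0.0 0.0
      vertex 8.0 8.0 20.0
    endloop
  endfacet
  facet normal 0.2267 -0.9066 0.3559
    outer loop
      vertex 7.4 0.0 0.0
      vertex 12.2 1.2 0.0
      vertex 8.0 8.0 20.0
    endloop
  endfacet
  facet normal 0.7151 -0.6022 0.3549
    outer loop
      vertex 12.2 1.2 0.0
      vertex 15.4 5.0 0.0
      vertex 8.0 8.0 20.0
    endloop
  endfacet
  facet normal 0.9314 -0.0760 0.3560
    outer loop
      vertex 15.4 5.0 0.0
      vertex 15.8 9.9 0.0
      vertex 8.0 8.0 20.0
    endloop
  endfacet
endsolid part

The G0 Z moves step by Δz≈2.9 mm. The G1 loops shrink linearly with z, so the solid tapers from its base footprint up to z≈20. Closing with a flat bottom cap and the tapered top and triangulating gives 18 facets — a regular 10-sided pyramid, base circumscribed radius ≈ 8 mm, apex at z ≈ 20 mm.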